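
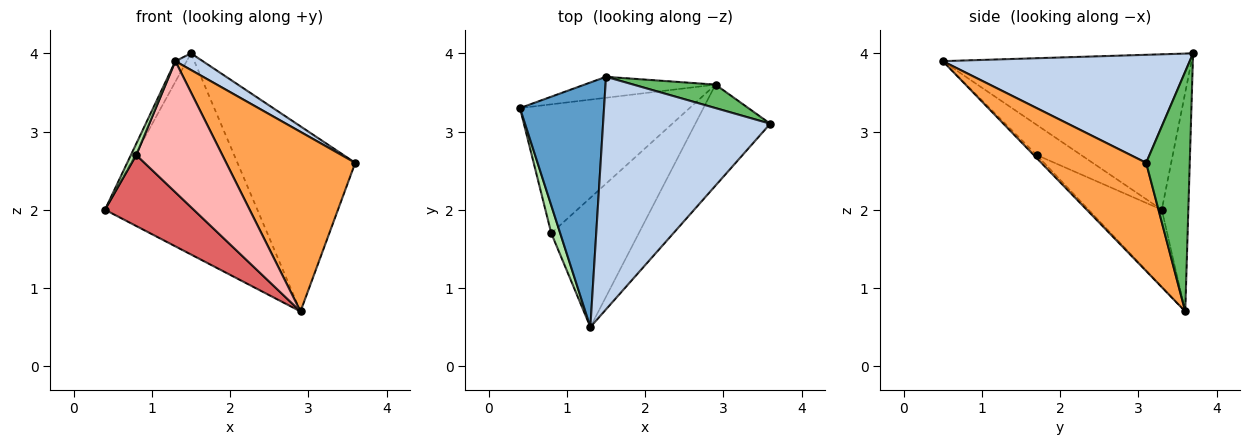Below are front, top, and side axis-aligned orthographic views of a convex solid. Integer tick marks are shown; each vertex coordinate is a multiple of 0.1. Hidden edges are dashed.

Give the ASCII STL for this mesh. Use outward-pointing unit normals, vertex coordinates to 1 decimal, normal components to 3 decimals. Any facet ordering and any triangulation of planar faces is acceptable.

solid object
 facet normal -0.879 0.040 0.475
  outer loop
   vertex 1.5 3.7 4.0
   vertex 0.4 3.3 2.0
   vertex 1.3 0.5 3.9
  endloop
 endfacet
 facet normal 0.542 -0.060 0.838
  outer loop
   vertex 1.5 3.7 4.0
   vertex 1.3 0.5 3.9
   vertex 3.6 3.1 2.6
  endloop
 endfacet
 facet normal 0.578 -0.711 -0.400
  outer loop
   vertex 2.9 3.6 0.7
   vertex 3.6 3.1 2.6
   vertex 1.3 0.5 3.9
  endloop
 endfacet
 facet normal -0.171 0.980 -0.102
  outer loop
   vertex 2.9 3.6 0.7
   vertex 0.4 3.3 2.0
   vertex 1.5 3.7 4.0
  endloop
 endfacet
 facet normal 0.345 0.931 0.118
  outer loop
   vertex 2.9 3.6 0.7
   vertex 1.5 3.7 4.0
   vertex 3.6 3.1 2.6
  endloop
 endfacet
 facet normal -0.952 -0.115 0.282
  outer loop
   vertex 0.8 1.7 2.7
   vertex 1.3 0.5 3.9
   vertex 0.4 3.3 2.0
  endloop
 endfacet
 facet normal -0.369 -0.448 -0.814
  outer loop
   vertex 0.8 1.7 2.7
   vertex 0.4 3.3 2.0
   vertex 2.9 3.6 0.7
  endloop
 endfacet
 facet normal -0.024 -0.712 -0.702
  outer loop
   vertex 0.8 1.7 2.7
   vertex 2.9 3.6 0.7
   vertex 1.3 0.5 3.9
  endloop
 endfacet
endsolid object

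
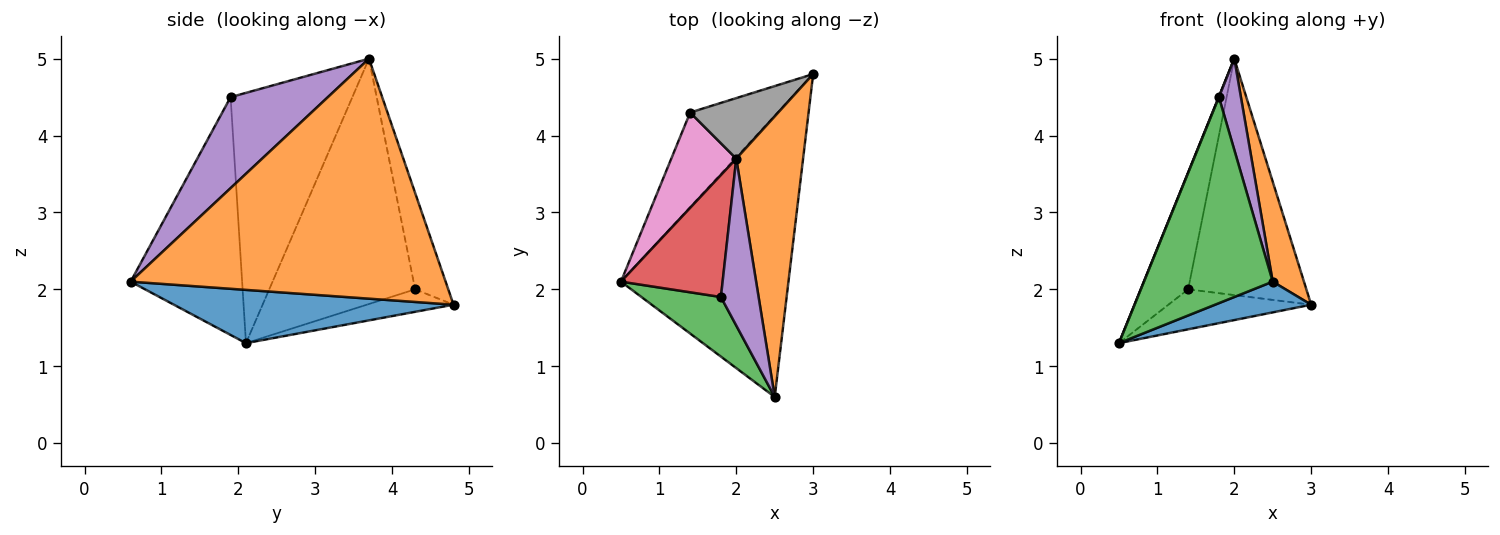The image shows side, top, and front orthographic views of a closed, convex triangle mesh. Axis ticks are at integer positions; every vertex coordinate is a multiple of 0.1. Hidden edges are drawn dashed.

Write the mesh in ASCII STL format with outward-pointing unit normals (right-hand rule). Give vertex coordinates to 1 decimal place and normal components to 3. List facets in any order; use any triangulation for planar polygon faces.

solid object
 facet normal 0.301 -0.104 -0.948
  outer loop
   vertex 2.5 0.6 2.1
   vertex 0.5 2.1 1.3
   vertex 3.0 4.8 1.8
  endloop
 endfacet
 facet normal 0.959 -0.095 0.267
  outer loop
   vertex 2.0 3.7 5.0
   vertex 2.5 0.6 2.1
   vertex 3.0 4.8 1.8
  endloop
 endfacet
 facet normal -0.639 -0.739 0.214
  outer loop
   vertex 1.8 1.9 4.5
   vertex 0.5 2.1 1.3
   vertex 2.5 0.6 2.1
  endloop
 endfacet
 facet normal -0.926 -0.002 0.376
  outer loop
   vertex 1.8 1.9 4.5
   vertex 2.0 3.7 5.0
   vertex 0.5 2.1 1.3
  endloop
 endfacet
 facet normal 0.904 -0.205 0.375
  outer loop
   vertex 1.8 1.9 4.5
   vertex 2.5 0.6 2.1
   vertex 2.0 3.7 5.0
  endloop
 endfacet
 facet normal -0.231 0.379 -0.896
  outer loop
   vertex 1.4 4.3 2.0
   vertex 3.0 4.8 1.8
   vertex 0.5 2.1 1.3
  endloop
 endfacet
 facet normal -0.922 0.300 0.244
  outer loop
   vertex 1.4 4.3 2.0
   vertex 0.5 2.1 1.3
   vertex 2.0 3.7 5.0
  endloop
 endfacet
 facet normal -0.262 0.935 0.239
  outer loop
   vertex 1.4 4.3 2.0
   vertex 2.0 3.7 5.0
   vertex 3.0 4.8 1.8
  endloop
 endfacet
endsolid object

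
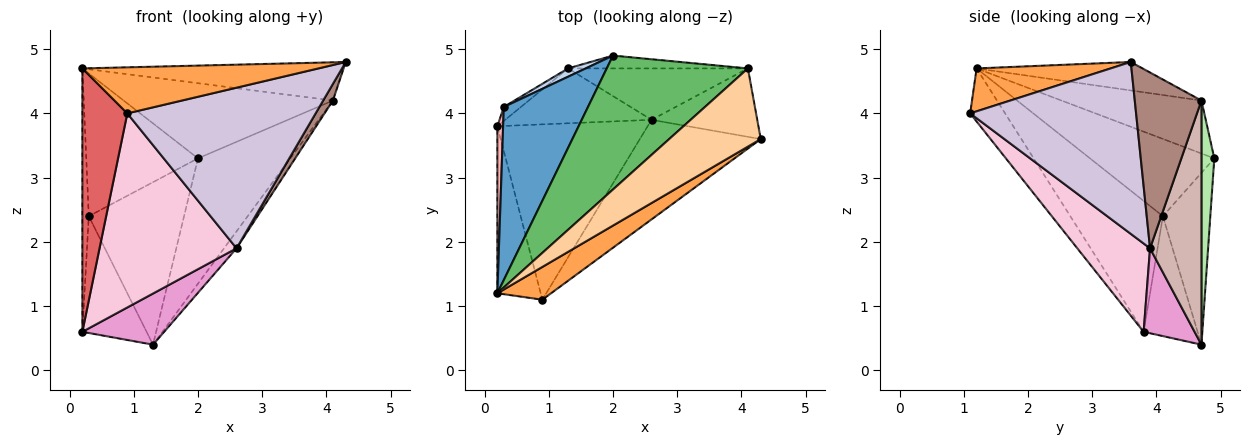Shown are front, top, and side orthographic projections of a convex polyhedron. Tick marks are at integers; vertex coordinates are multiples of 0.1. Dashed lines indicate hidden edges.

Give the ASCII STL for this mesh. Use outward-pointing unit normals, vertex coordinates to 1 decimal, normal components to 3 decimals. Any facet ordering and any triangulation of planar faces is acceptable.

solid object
 facet normal -0.578 0.519 0.630
  outer loop
   vertex 0.3 4.1 2.4
   vertex 0.2 1.2 4.7
   vertex 2.0 4.9 3.3
  endloop
 endfacet
 facet normal -0.445 0.894 0.046
  outer loop
   vertex 0.3 4.1 2.4
   vertex 2.0 4.9 3.3
   vertex 1.3 4.7 0.4
  endloop
 endfacet
 facet normal 0.420 -0.740 0.526
  outer loop
   vertex 0.9 1.1 4.0
   vertex 4.3 3.6 4.8
   vertex 0.2 1.2 4.7
  endloop
 endfacet
 facet normal -0.269 0.423 0.865
  outer loop
   vertex 4.1 4.7 4.2
   vertex 0.2 1.2 4.7
   vertex 4.3 3.6 4.8
  endloop
 endfacet
 facet normal -0.311 0.465 0.829
  outer loop
   vertex 4.1 4.7 4.2
   vertex 2.0 4.9 3.3
   vertex 0.2 1.2 4.7
  endloop
 endfacet
 facet normal 0.137 0.985 -0.101
  outer loop
   vertex 4.1 4.7 4.2
   vertex 1.3 4.7 0.4
   vertex 2.0 4.9 3.3
  endloop
 endfacet
 facet normal -0.549 -0.706 -0.448
  outer loop
   vertex 0.2 3.8 0.6
   vertex 0.9 1.1 4.0
   vertex 0.2 1.2 4.7
  endloop
 endfacet
 facet normal -0.997 0.069 0.044
  outer loop
   vertex 0.2 3.8 0.6
   vertex 0.2 1.2 4.7
   vertex 0.3 4.1 2.4
  endloop
 endfacet
 facet normal -0.640 0.762 -0.091
  outer loop
   vertex 0.2 3.8 0.6
   vertex 0.3 4.1 2.4
   vertex 1.3 4.7 0.4
  endloop
 endfacet
 facet normal 0.599 -0.680 -0.422
  outer loop
   vertex 2.6 3.9 1.9
   vertex 4.3 3.6 4.8
   vertex 0.9 1.1 4.0
  endloop
 endfacet
 facet normal 0.850 -0.124 -0.511
  outer loop
   vertex 2.6 3.9 1.9
   vertex 4.1 4.7 4.2
   vertex 4.3 3.6 4.8
  endloop
 endfacet
 facet normal 0.790 0.192 -0.582
  outer loop
   vertex 2.6 3.9 1.9
   vertex 1.3 4.7 0.4
   vertex 4.1 4.7 4.2
  endloop
 endfacet
 facet normal 0.391 -0.627 -0.673
  outer loop
   vertex 2.6 3.9 1.9
   vertex 0.2 3.8 0.6
   vertex 1.3 4.7 0.4
  endloop
 endfacet
 facet normal 0.367 -0.690 -0.624
  outer loop
   vertex 2.6 3.9 1.9
   vertex 0.9 1.1 4.0
   vertex 0.2 3.8 0.6
  endloop
 endfacet
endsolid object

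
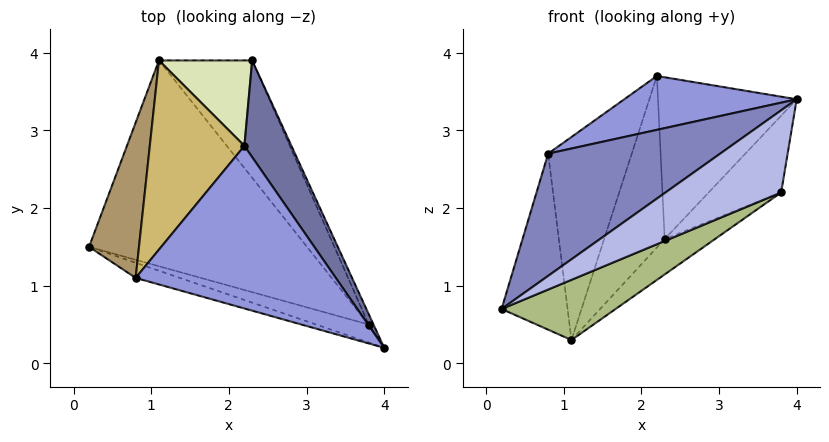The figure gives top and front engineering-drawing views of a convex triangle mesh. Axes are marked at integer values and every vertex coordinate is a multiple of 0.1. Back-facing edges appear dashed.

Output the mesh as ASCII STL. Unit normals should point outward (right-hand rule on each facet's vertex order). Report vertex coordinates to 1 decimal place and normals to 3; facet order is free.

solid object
 facet normal 0.798 0.517 0.309
  outer loop
   vertex 2.2 2.8 3.7
   vertex 4.0 0.2 3.4
   vertex 2.3 3.9 1.6
  endloop
 endfacet
 facet normal -0.245 -0.962 -0.119
  outer loop
   vertex 0.8 1.1 2.7
   vertex 0.2 1.5 0.7
   vertex 4.0 0.2 3.4
  endloop
 endfacet
 facet normal -0.284 -0.302 0.910
  outer loop
   vertex 0.8 1.1 2.7
   vertex 4.0 0.2 3.4
   vertex 2.2 2.8 3.7
  endloop
 endfacet
 facet normal -0.179 -0.961 -0.210
  outer loop
   vertex 3.8 0.5 2.2
   vertex 4.0 0.2 3.4
   vertex 0.2 1.5 0.7
  endloop
 endfacet
 facet normal 0.917 0.395 -0.054
  outer loop
   vertex 3.8 0.5 2.2
   vertex 2.3 3.9 1.6
   vertex 4.0 0.2 3.4
  endloop
 endfacet
 facet normal 0.306 -0.267 -0.914
  outer loop
   vertex 1.1 3.9 0.3
   vertex 3.8 0.5 2.2
   vertex 0.2 1.5 0.7
  endloop
 endfacet
 facet normal 0.720 0.200 -0.665
  outer loop
   vertex 1.1 3.9 0.3
   vertex 2.3 3.9 1.6
   vertex 3.8 0.5 2.2
  endloop
 endfacet
 facet normal -0.435 0.806 0.401
  outer loop
   vertex 1.1 3.9 0.3
   vertex 2.2 2.8 3.7
   vertex 2.3 3.9 1.6
  endloop
 endfacet
 facet normal -0.863 0.379 0.335
  outer loop
   vertex 1.1 3.9 0.3
   vertex 0.2 1.5 0.7
   vertex 0.8 1.1 2.7
  endloop
 endfacet
 facet normal -0.809 0.430 0.401
  outer loop
   vertex 1.1 3.9 0.3
   vertex 0.8 1.1 2.7
   vertex 2.2 2.8 3.7
  endloop
 endfacet
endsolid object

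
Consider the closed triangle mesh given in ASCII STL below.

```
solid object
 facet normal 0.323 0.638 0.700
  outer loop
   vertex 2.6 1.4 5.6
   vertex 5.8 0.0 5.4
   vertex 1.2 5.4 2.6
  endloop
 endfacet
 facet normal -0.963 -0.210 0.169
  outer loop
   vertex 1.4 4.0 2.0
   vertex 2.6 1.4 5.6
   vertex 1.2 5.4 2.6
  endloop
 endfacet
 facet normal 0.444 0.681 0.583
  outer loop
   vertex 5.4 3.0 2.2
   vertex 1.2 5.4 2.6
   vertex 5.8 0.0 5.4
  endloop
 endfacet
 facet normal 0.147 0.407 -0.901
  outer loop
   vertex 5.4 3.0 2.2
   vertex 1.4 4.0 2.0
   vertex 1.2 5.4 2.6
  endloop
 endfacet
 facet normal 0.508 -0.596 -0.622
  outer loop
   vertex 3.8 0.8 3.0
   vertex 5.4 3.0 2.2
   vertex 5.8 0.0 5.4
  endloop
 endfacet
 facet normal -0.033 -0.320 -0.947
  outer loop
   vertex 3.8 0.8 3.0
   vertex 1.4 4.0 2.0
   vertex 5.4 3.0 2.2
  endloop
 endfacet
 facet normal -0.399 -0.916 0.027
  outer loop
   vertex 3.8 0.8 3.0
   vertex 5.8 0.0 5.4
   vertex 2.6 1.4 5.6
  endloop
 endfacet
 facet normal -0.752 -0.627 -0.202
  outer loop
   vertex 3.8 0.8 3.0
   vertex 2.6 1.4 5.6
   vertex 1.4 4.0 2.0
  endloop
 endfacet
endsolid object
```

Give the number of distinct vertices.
6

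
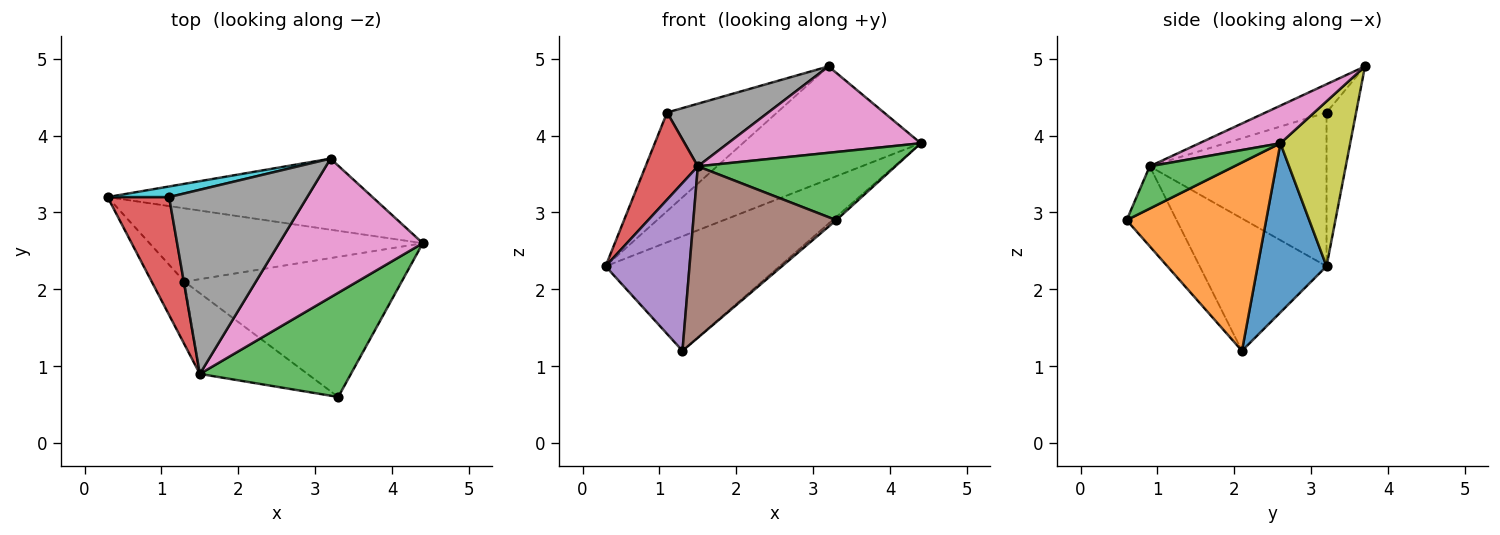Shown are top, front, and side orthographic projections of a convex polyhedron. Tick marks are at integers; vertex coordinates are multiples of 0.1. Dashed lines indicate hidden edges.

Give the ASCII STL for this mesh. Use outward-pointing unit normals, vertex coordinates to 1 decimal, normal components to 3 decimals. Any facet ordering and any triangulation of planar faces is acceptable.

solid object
 facet normal 0.316 0.799 -0.511
  outer loop
   vertex 1.3 2.1 1.2
   vertex 0.3 3.2 2.3
   vertex 4.4 2.6 3.9
  endloop
 endfacet
 facet normal 0.655 0.017 -0.755
  outer loop
   vertex 1.3 2.1 1.2
   vertex 4.4 2.6 3.9
   vertex 3.3 0.6 2.9
  endloop
 endfacet
 facet normal 0.228 -0.533 0.815
  outer loop
   vertex 1.5 0.9 3.6
   vertex 3.3 0.6 2.9
   vertex 4.4 2.6 3.9
  endloop
 endfacet
 facet normal -0.895 -0.265 0.358
  outer loop
   vertex 1.5 0.9 3.6
   vertex 1.1 3.2 4.3
   vertex 0.3 3.2 2.3
  endloop
 endfacet
 facet normal -0.817 -0.540 -0.202
  outer loop
   vertex 1.5 0.9 3.6
   vertex 0.3 3.2 2.3
   vertex 1.3 2.1 1.2
  endloop
 endfacet
 facet normal -0.302 -0.863 -0.406
  outer loop
   vertex 1.5 0.9 3.6
   vertex 1.3 2.1 1.2
   vertex 3.3 0.6 2.9
  endloop
 endfacet
 facet normal 0.217 -0.516 0.828
  outer loop
   vertex 3.2 3.7 4.9
   vertex 1.5 0.9 3.6
   vertex 4.4 2.6 3.9
  endloop
 endfacet
 facet normal -0.190 -0.316 0.929
  outer loop
   vertex 3.2 3.7 4.9
   vertex 1.1 3.2 4.3
   vertex 1.5 0.9 3.6
  endloop
 endfacet
 facet normal 0.315 0.803 -0.506
  outer loop
   vertex 3.2 3.7 4.9
   vertex 4.4 2.6 3.9
   vertex 0.3 3.2 2.3
  endloop
 endfacet
 facet normal -0.258 0.961 0.103
  outer loop
   vertex 3.2 3.7 4.9
   vertex 0.3 3.2 2.3
   vertex 1.1 3.2 4.3
  endloop
 endfacet
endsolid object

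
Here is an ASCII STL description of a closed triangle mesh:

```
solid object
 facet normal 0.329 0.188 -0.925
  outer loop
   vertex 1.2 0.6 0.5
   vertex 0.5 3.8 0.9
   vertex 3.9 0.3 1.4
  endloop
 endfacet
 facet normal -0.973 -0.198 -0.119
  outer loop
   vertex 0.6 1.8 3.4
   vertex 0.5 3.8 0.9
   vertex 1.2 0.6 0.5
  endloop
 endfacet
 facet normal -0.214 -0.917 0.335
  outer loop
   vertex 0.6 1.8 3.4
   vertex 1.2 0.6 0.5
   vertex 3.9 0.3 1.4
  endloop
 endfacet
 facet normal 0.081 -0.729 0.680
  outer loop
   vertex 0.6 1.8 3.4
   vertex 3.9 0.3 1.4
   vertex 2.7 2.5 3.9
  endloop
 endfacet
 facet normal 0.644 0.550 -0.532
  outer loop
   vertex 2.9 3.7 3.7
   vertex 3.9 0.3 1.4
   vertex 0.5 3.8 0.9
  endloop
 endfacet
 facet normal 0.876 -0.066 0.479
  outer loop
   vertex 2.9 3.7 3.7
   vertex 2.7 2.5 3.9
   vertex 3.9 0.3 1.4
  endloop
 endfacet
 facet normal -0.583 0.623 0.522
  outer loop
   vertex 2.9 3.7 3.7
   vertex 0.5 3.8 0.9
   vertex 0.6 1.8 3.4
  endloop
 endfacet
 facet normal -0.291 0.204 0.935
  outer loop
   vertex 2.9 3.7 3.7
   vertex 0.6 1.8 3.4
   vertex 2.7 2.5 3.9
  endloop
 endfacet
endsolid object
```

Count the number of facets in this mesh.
8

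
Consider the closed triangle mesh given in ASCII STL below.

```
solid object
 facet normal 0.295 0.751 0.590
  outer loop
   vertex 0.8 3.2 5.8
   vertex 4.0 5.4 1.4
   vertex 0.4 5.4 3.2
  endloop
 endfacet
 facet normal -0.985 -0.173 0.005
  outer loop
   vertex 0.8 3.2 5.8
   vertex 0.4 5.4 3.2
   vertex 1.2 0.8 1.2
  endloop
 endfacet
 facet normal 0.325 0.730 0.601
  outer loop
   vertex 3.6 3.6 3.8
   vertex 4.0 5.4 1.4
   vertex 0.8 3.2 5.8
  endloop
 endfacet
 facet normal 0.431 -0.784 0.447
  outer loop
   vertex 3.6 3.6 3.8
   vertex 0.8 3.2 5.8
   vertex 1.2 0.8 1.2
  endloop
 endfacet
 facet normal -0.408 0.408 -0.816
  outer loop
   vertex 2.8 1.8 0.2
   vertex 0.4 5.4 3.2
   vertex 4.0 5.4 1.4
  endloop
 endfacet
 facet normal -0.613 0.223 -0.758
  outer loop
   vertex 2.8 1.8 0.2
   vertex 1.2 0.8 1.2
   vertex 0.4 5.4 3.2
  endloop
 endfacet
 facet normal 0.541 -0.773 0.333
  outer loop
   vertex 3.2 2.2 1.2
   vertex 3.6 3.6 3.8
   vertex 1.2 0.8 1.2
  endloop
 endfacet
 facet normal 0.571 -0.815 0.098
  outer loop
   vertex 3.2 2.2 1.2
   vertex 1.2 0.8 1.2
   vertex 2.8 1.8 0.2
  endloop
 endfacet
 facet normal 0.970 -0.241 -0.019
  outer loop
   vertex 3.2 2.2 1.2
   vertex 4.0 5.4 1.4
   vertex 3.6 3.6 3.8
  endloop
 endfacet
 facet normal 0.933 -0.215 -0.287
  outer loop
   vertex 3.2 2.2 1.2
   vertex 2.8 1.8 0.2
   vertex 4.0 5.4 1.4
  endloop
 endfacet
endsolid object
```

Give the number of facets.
10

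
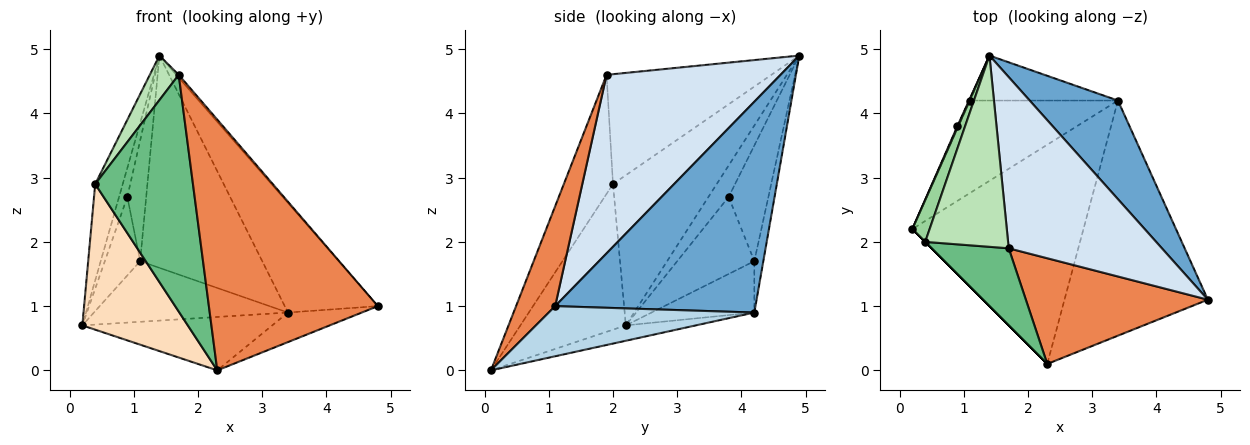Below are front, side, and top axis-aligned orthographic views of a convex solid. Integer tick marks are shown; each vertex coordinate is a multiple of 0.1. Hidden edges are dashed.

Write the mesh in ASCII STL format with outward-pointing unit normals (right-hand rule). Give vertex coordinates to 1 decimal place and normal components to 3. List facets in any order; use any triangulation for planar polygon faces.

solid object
 facet normal 0.848 0.394 0.355
  outer loop
   vertex 3.4 4.2 0.9
   vertex 1.4 4.9 4.9
   vertex 4.8 1.1 1.0
  endloop
 endfacet
 facet normal -0.087 0.236 -0.968
  outer loop
   vertex 3.4 4.2 0.9
   vertex 2.3 0.1 0.0
   vertex 0.2 2.2 0.7
  endloop
 endfacet
 facet normal 0.328 0.118 -0.937
  outer loop
   vertex 3.4 4.2 0.9
   vertex 4.8 1.1 1.0
   vertex 2.3 0.1 0.0
  endloop
 endfacet
 facet normal 0.759 0.011 0.651
  outer loop
   vertex 1.7 1.9 4.6
   vertex 4.8 1.1 1.0
   vertex 1.4 4.9 4.9
  endloop
 endfacet
 facet normal 0.209 -0.901 0.380
  outer loop
   vertex 1.7 1.9 4.6
   vertex 2.3 0.1 0.0
   vertex 4.8 1.1 1.0
  endloop
 endfacet
 facet normal -0.279 0.527 -0.803
  outer loop
   vertex 1.1 4.2 1.7
   vertex 3.4 4.2 0.9
   vertex 0.2 2.2 0.7
  endloop
 endfacet
 facet normal -0.072 0.976 -0.207
  outer loop
   vertex 1.1 4.2 1.7
   vertex 1.4 4.9 4.9
   vertex 3.4 4.2 0.9
  endloop
 endfacet
 facet normal -0.707 -0.707 0.000
  outer loop
   vertex 0.4 2.0 2.9
   vertex 0.2 2.2 0.7
   vertex 2.3 0.1 0.0
  endloop
 endfacet
 facet normal -0.431 -0.858 0.279
  outer loop
   vertex 0.4 2.0 2.9
   vertex 2.3 0.1 0.0
   vertex 1.7 1.9 4.6
  endloop
 endfacet
 facet normal -0.961 0.255 0.111
  outer loop
   vertex 0.4 2.0 2.9
   vertex 1.4 4.9 4.9
   vertex 0.2 2.2 0.7
  endloop
 endfacet
 facet normal -0.791 -0.139 0.596
  outer loop
   vertex 0.4 2.0 2.9
   vertex 1.7 1.9 4.6
   vertex 1.4 4.9 4.9
  endloop
 endfacet
 facet normal -0.925 0.379 0.021
  outer loop
   vertex 0.9 3.8 2.7
   vertex 0.2 2.2 0.7
   vertex 1.4 4.9 4.9
  endloop
 endfacet
 facet normal -0.909 0.417 -0.015
  outer loop
   vertex 0.9 3.8 2.7
   vertex 1.1 4.2 1.7
   vertex 0.2 2.2 0.7
  endloop
 endfacet
 facet normal -0.903 0.429 -0.009
  outer loop
   vertex 0.9 3.8 2.7
   vertex 1.4 4.9 4.9
   vertex 1.1 4.2 1.7
  endloop
 endfacet
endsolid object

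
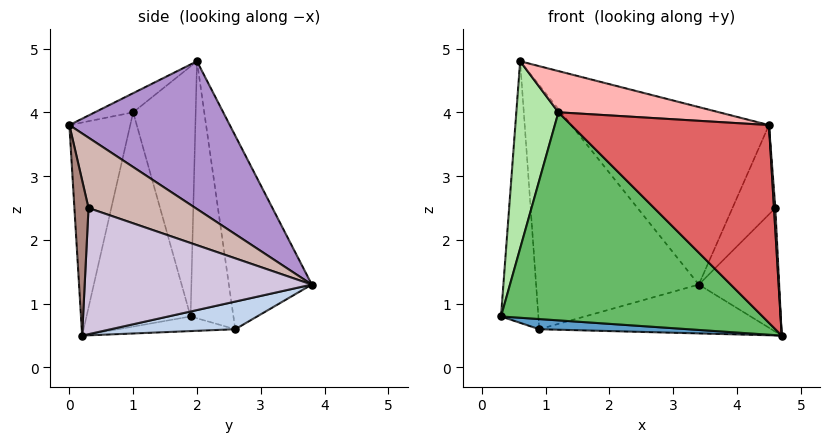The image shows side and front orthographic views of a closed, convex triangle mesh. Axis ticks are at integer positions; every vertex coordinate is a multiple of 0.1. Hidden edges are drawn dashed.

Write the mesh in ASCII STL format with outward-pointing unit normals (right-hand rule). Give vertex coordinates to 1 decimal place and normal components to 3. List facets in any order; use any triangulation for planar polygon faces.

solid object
 facet normal -0.131 -0.167 -0.977
  outer loop
   vertex 0.9 2.6 0.6
   vertex 4.7 0.2 0.5
   vertex 0.3 1.9 0.8
  endloop
 endfacet
 facet normal 0.141 0.263 -0.954
  outer loop
   vertex 0.9 2.6 0.6
   vertex 3.4 3.8 1.3
   vertex 4.7 0.2 0.5
  endloop
 endfacet
 facet normal -0.753 0.657 0.040
  outer loop
   vertex 0.9 2.6 0.6
   vertex 0.3 1.9 0.8
   vertex 0.6 2.0 4.8
  endloop
 endfacet
 facet normal -0.452 0.887 0.094
  outer loop
   vertex 0.9 2.6 0.6
   vertex 0.6 2.0 4.8
   vertex 3.4 3.8 1.3
  endloop
 endfacet
 facet normal -0.365 -0.918 -0.155
  outer loop
   vertex 1.2 1.0 4.0
   vertex 0.3 1.9 0.8
   vertex 4.7 0.2 0.5
  endloop
 endfacet
 facet normal -0.827 -0.557 0.076
  outer loop
   vertex 1.2 1.0 4.0
   vertex 0.6 2.0 4.8
   vertex 0.3 1.9 0.8
  endloop
 endfacet
 facet normal -0.293 -0.953 -0.076
  outer loop
   vertex 4.5 0.0 3.8
   vertex 1.2 1.0 4.0
   vertex 4.7 0.2 0.5
  endloop
 endfacet
 facet normal -0.160 -0.673 0.722
  outer loop
   vertex 4.5 0.0 3.8
   vertex 0.6 2.0 4.8
   vertex 1.2 1.0 4.0
  endloop
 endfacet
 facet normal 0.467 0.576 0.670
  outer loop
   vertex 4.5 0.0 3.8
   vertex 3.4 3.8 1.3
   vertex 0.6 2.0 4.8
  endloop
 endfacet
 facet normal 0.942 0.333 0.030
  outer loop
   vertex 4.6 0.3 2.5
   vertex 4.7 0.2 0.5
   vertex 3.4 3.8 1.3
  endloop
 endfacet
 facet normal 0.994 -0.095 0.054
  outer loop
   vertex 4.6 0.3 2.5
   vertex 4.5 0.0 3.8
   vertex 4.7 0.2 0.5
  endloop
 endfacet
 facet normal 0.917 0.368 0.155
  outer loop
   vertex 4.6 0.3 2.5
   vertex 3.4 3.8 1.3
   vertex 4.5 0.0 3.8
  endloop
 endfacet
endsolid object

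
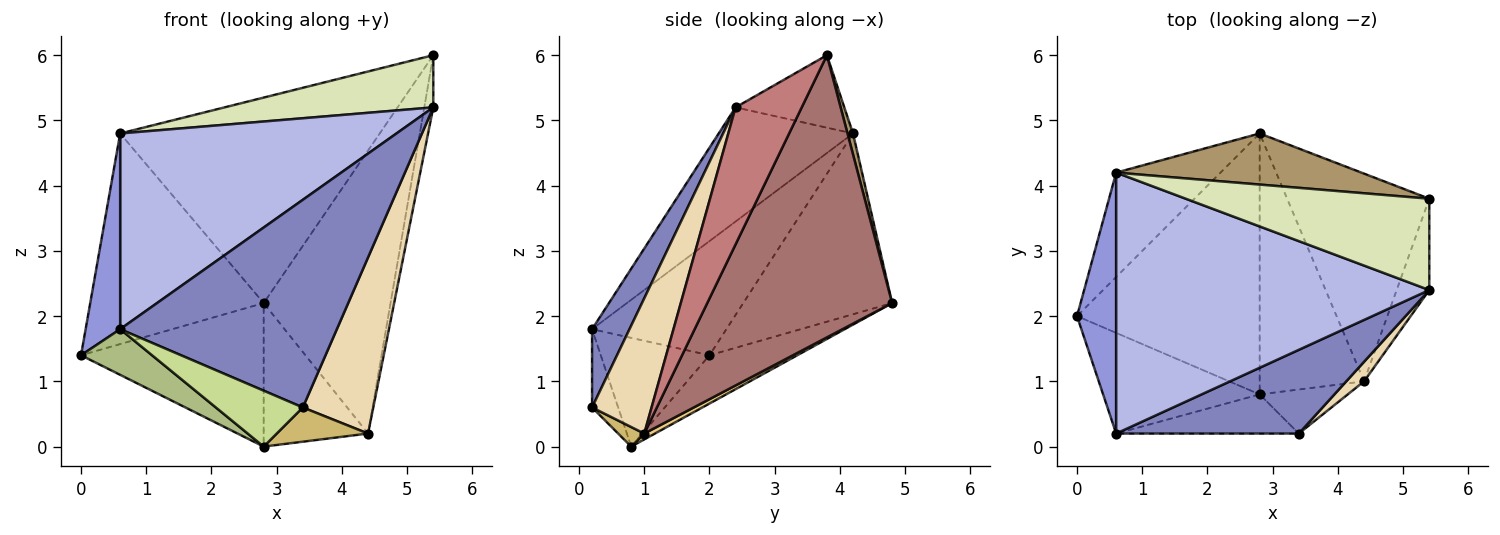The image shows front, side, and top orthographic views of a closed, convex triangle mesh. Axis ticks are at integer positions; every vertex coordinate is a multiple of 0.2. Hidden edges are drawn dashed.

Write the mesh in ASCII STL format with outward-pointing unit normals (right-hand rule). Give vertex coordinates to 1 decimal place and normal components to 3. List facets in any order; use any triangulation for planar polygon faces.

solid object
 facet normal -0.610 0.710 -0.352
  outer loop
   vertex 0.6 4.2 4.8
   vertex 2.8 4.8 2.2
   vertex 0.0 2.0 1.4
  endloop
 endfacet
 facet normal 0.158 -0.916 0.369
  outer loop
   vertex 0.6 0.2 1.8
   vertex 3.4 0.2 0.6
   vertex 5.4 2.4 5.2
  endloop
 endfacet
 facet normal -0.919 -0.236 0.315
  outer loop
   vertex 0.6 0.2 1.8
   vertex 0.6 4.2 4.8
   vertex 0.0 2.0 1.4
  endloop
 endfacet
 facet normal -0.280 -0.576 0.768
  outer loop
   vertex 0.6 0.2 1.8
   vertex 5.4 2.4 5.2
   vertex 0.6 4.2 4.8
  endloop
 endfacet
 facet normal -0.226 0.469 -0.854
  outer loop
   vertex 2.8 0.8 0.0
   vertex 0.0 2.0 1.4
   vertex 2.8 4.8 2.2
  endloop
 endfacet
 facet normal -0.534 -0.349 -0.770
  outer loop
   vertex 2.8 0.8 0.0
   vertex 0.6 0.2 1.8
   vertex 0.0 2.0 1.4
  endloop
 endfacet
 facet normal -0.239 -0.796 -0.557
  outer loop
   vertex 2.8 0.8 0.0
   vertex 3.4 0.2 0.6
   vertex 0.6 0.2 1.8
  endloop
 endfacet
 facet normal -0.250 -0.480 0.841
  outer loop
   vertex 5.4 3.8 6.0
   vertex 0.6 4.2 4.8
   vertex 5.4 2.4 5.2
  endloop
 endfacet
 facet normal 0.021 0.970 0.241
  outer loop
   vertex 5.4 3.8 6.0
   vertex 2.8 4.8 2.2
   vertex 0.6 4.2 4.8
  endloop
 endfacet
 facet normal 0.173 -0.605 -0.777
  outer loop
   vertex 4.4 1.0 0.2
   vertex 3.4 0.2 0.6
   vertex 2.8 0.8 0.0
  endloop
 endfacet
 facet normal 0.049 0.481 -0.875
  outer loop
   vertex 4.4 1.0 0.2
   vertex 2.8 0.8 0.0
   vertex 2.8 4.8 2.2
  endloop
 endfacet
 facet normal 0.643 -0.761 0.085
  outer loop
   vertex 4.4 1.0 0.2
   vertex 5.4 2.4 5.2
   vertex 3.4 0.2 0.6
  endloop
 endfacet
 facet normal 0.762 0.522 -0.384
  outer loop
   vertex 4.4 1.0 0.2
   vertex 2.8 4.8 2.2
   vertex 5.4 3.8 6.0
  endloop
 endfacet
 facet normal 0.964 0.131 -0.230
  outer loop
   vertex 4.4 1.0 0.2
   vertex 5.4 3.8 6.0
   vertex 5.4 2.4 5.2
  endloop
 endfacet
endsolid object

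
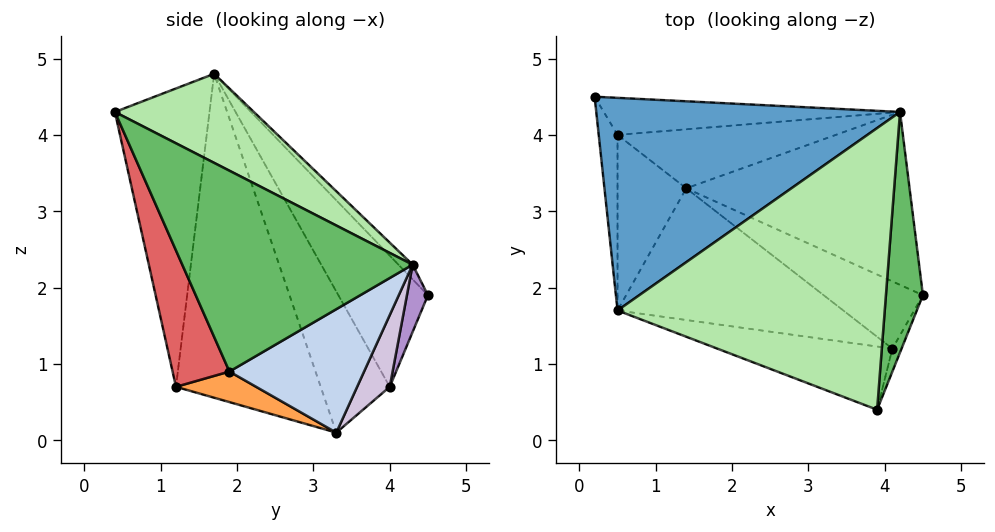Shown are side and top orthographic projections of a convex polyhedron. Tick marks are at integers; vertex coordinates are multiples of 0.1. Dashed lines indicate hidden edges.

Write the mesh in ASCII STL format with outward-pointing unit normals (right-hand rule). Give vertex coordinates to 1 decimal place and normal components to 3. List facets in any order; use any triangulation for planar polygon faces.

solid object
 facet normal -0.034 0.717 0.696
  outer loop
   vertex 4.2 4.3 2.3
   vertex 0.2 4.5 1.9
   vertex 0.5 1.7 4.8
  endloop
 endfacet
 facet normal 0.420 0.496 -0.760
  outer loop
   vertex 4.2 4.3 2.3
   vertex 4.5 1.9 0.9
   vertex 1.4 3.3 0.1
  endloop
 endfacet
 facet normal 0.292 0.104 -0.951
  outer loop
   vertex 4.1 1.2 0.7
   vertex 1.4 3.3 0.1
   vertex 4.5 1.9 0.9
  endloop
 endfacet
 facet normal -0.521 -0.773 -0.363
  outer loop
   vertex 4.1 1.2 0.7
   vertex 0.5 1.7 4.8
   vertex 1.4 3.3 0.1
  endloop
 endfacet
 facet normal 0.983 0.017 0.181
  outer loop
   vertex 3.9 0.4 4.3
   vertex 4.5 1.9 0.9
   vertex 4.2 4.3 2.3
  endloop
 endfacet
 facet normal 0.287 0.420 0.861
  outer loop
   vertex 3.9 0.4 4.3
   vertex 4.2 4.3 2.3
   vertex 0.5 1.7 4.8
  endloop
 endfacet
 facet normal 0.874 -0.483 -0.059
  outer loop
   vertex 3.9 0.4 4.3
   vertex 4.1 1.2 0.7
   vertex 4.5 1.9 0.9
  endloop
 endfacet
 facet normal -0.376 -0.900 -0.221
  outer loop
   vertex 3.9 0.4 4.3
   vertex 0.5 1.7 4.8
   vertex 4.1 1.2 0.7
  endloop
 endfacet
 facet normal 0.083 0.927 -0.366
  outer loop
   vertex 0.5 4.0 0.7
   vertex 0.2 4.5 1.9
   vertex 4.2 4.3 2.3
  endloop
 endfacet
 facet normal 0.198 0.772 -0.603
  outer loop
   vertex 0.5 4.0 0.7
   vertex 4.2 4.3 2.3
   vertex 1.4 3.3 0.1
  endloop
 endfacet
 facet normal -0.960 -0.245 -0.138
  outer loop
   vertex 0.5 4.0 0.7
   vertex 0.5 1.7 4.8
   vertex 0.2 4.5 1.9
  endloop
 endfacet
 facet normal -0.709 -0.615 -0.345
  outer loop
   vertex 0.5 4.0 0.7
   vertex 1.4 3.3 0.1
   vertex 0.5 1.7 4.8
  endloop
 endfacet
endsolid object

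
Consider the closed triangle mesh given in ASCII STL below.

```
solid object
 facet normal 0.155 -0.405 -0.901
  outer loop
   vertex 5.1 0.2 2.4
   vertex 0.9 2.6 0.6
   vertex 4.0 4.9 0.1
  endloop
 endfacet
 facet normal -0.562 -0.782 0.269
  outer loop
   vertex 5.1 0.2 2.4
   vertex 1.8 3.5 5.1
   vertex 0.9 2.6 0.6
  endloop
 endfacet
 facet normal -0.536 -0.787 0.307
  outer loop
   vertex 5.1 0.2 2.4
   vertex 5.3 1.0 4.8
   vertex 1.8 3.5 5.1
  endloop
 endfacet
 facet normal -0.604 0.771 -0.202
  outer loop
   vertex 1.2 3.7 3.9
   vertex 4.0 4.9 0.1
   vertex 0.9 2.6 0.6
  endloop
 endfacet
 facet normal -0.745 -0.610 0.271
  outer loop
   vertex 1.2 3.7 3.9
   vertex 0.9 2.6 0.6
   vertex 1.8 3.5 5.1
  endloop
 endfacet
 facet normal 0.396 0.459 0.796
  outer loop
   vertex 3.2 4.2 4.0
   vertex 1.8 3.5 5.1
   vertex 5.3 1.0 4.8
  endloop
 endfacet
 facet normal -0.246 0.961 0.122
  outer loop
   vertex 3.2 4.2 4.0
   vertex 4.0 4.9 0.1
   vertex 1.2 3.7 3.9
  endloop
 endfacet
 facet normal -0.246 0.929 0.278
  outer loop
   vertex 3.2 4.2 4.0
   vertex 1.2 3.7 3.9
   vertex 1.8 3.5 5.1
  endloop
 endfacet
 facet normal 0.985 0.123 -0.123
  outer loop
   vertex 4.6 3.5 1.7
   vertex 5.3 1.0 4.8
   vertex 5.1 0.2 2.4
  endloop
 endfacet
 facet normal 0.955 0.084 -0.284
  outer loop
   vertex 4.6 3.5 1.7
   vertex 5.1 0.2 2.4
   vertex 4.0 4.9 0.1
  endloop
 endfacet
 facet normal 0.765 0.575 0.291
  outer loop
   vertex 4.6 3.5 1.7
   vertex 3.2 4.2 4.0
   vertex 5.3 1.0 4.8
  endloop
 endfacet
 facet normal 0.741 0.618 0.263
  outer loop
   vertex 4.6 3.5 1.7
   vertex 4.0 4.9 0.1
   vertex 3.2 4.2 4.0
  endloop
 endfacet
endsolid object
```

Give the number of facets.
12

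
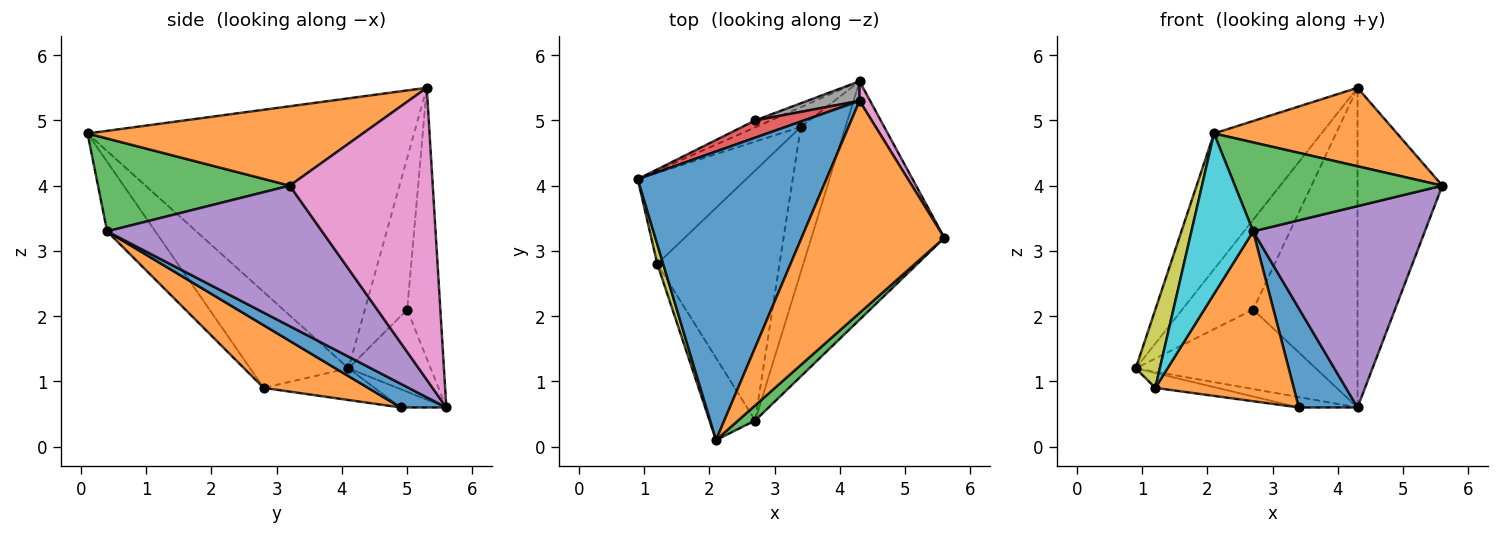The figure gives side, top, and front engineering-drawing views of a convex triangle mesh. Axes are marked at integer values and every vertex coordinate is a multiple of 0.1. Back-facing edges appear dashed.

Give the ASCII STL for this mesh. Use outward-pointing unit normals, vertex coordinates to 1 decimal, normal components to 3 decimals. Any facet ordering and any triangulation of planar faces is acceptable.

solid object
 facet normal -0.791 0.260 0.553
  outer loop
   vertex 4.3 5.3 5.5
   vertex 0.9 4.1 1.2
   vertex 2.1 0.1 4.8
  endloop
 endfacet
 facet normal 0.463 -0.308 0.832
  outer loop
   vertex 4.3 5.3 5.5
   vertex 2.1 0.1 4.8
   vertex 5.6 3.2 4.0
  endloop
 endfacet
 facet normal 0.674 -0.729 0.124
  outer loop
   vertex 2.7 0.4 3.3
   vertex 5.6 3.2 4.0
   vertex 2.1 0.1 4.8
  endloop
 endfacet
 facet normal -0.505 0.847 0.163
  outer loop
   vertex 2.7 5.0 2.1
   vertex 0.9 4.1 1.2
   vertex 4.3 5.3 5.5
  endloop
 endfacet
 facet normal 0.628 -0.502 -0.595
  outer loop
   vertex 4.3 5.6 0.6
   vertex 5.6 3.2 4.0
   vertex 2.7 0.4 3.3
  endloop
 endfacet
 facet normal -0.414 0.907 -0.079
  outer loop
   vertex 4.3 5.6 0.6
   vertex 0.9 4.1 1.2
   vertex 2.7 5.0 2.1
  endloop
 endfacet
 facet normal 0.860 0.510 0.031
  outer loop
   vertex 4.3 5.6 0.6
   vertex 4.3 5.3 5.5
   vertex 5.6 3.2 4.0
  endloop
 endfacet
 facet normal -0.302 0.951 0.058
  outer loop
   vertex 4.3 5.6 0.6
   vertex 2.7 5.0 2.1
   vertex 4.3 5.3 5.5
  endloop
 endfacet
 facet normal -0.970 -0.237 0.059
  outer loop
   vertex 1.2 2.8 0.9
   vertex 2.1 0.1 4.8
   vertex 0.9 4.1 1.2
  endloop
 endfacet
 facet normal -0.571 -0.731 -0.374
  outer loop
   vertex 1.2 2.8 0.9
   vertex 2.7 0.4 3.3
   vertex 2.1 0.1 4.8
  endloop
 endfacet
 facet normal 0.402 -0.516 -0.756
  outer loop
   vertex 3.4 4.9 0.6
   vertex 4.3 5.6 0.6
   vertex 2.7 0.4 3.3
  endloop
 endfacet
 facet normal 0.390 -0.518 -0.761
  outer loop
   vertex 3.4 4.9 0.6
   vertex 2.7 0.4 3.3
   vertex 1.2 2.8 0.9
  endloop
 endfacet
 facet normal -0.340 0.437 -0.833
  outer loop
   vertex 3.4 4.9 0.6
   vertex 0.9 4.1 1.2
   vertex 4.3 5.6 0.6
  endloop
 endfacet
 facet normal -0.277 0.155 -0.948
  outer loop
   vertex 3.4 4.9 0.6
   vertex 1.2 2.8 0.9
   vertex 0.9 4.1 1.2
  endloop
 endfacet
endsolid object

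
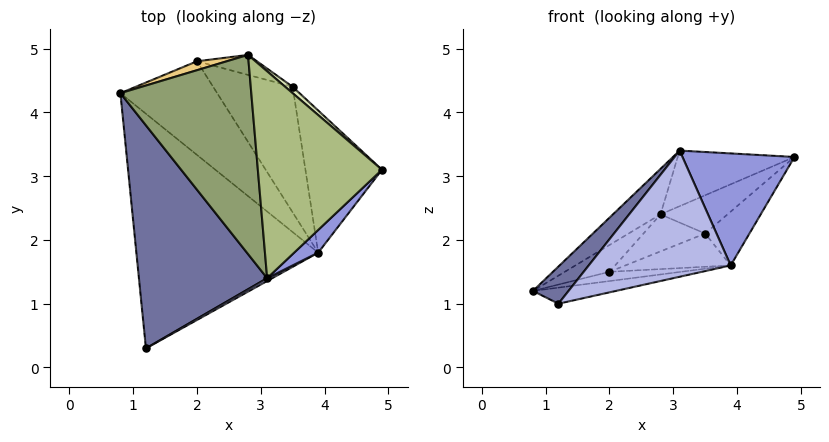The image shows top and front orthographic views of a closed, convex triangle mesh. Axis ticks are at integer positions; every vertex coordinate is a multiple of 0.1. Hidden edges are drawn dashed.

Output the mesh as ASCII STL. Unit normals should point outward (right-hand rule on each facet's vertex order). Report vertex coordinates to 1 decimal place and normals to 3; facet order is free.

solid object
 facet normal -0.755 -0.108 0.647
  outer loop
   vertex 3.1 1.4 3.4
   vertex 0.8 4.3 1.2
   vertex 1.2 0.3 1.0
  endloop
 endfacet
 facet normal 0.181 0.067 -0.981
  outer loop
   vertex 3.9 1.8 1.6
   vertex 1.2 0.3 1.0
   vertex 0.8 4.3 1.2
  endloop
 endfacet
 facet normal 0.684 -0.715 0.145
  outer loop
   vertex 3.9 1.8 1.6
   vertex 4.9 3.1 3.3
   vertex 3.1 1.4 3.4
  endloop
 endfacet
 facet normal 0.482 -0.876 0.020
  outer loop
   vertex 3.9 1.8 1.6
   vertex 3.1 1.4 3.4
   vertex 1.2 0.3 1.0
  endloop
 endfacet
 facet normal -0.546 0.187 0.817
  outer loop
   vertex 2.8 4.9 2.4
   vertex 0.8 4.3 1.2
   vertex 3.1 1.4 3.4
  endloop
 endfacet
 facet normal -0.188 0.255 0.949
  outer loop
   vertex 2.8 4.9 2.4
   vertex 3.1 1.4 3.4
   vertex 4.9 3.1 3.3
  endloop
 endfacet
 facet normal 0.749 0.234 -0.620
  outer loop
   vertex 3.5 4.4 2.1
   vertex 4.9 3.1 3.3
   vertex 3.9 1.8 1.6
  endloop
 endfacet
 facet normal 0.613 0.780 0.130
  outer loop
   vertex 3.5 4.4 2.1
   vertex 2.8 4.9 2.4
   vertex 4.9 3.1 3.3
  endloop
 endfacet
 facet normal 0.203 0.096 -0.974
  outer loop
   vertex 2.0 4.8 1.5
   vertex 3.9 1.8 1.6
   vertex 0.8 4.3 1.2
  endloop
 endfacet
 facet normal 0.414 0.233 -0.880
  outer loop
   vertex 2.0 4.8 1.5
   vertex 3.5 4.4 2.1
   vertex 3.9 1.8 1.6
  endloop
 endfacet
 facet normal -0.429 0.857 0.286
  outer loop
   vertex 2.0 4.8 1.5
   vertex 0.8 4.3 1.2
   vertex 2.8 4.9 2.4
  endloop
 endfacet
 facet normal 0.391 0.810 -0.437
  outer loop
   vertex 2.0 4.8 1.5
   vertex 2.8 4.9 2.4
   vertex 3.5 4.4 2.1
  endloop
 endfacet
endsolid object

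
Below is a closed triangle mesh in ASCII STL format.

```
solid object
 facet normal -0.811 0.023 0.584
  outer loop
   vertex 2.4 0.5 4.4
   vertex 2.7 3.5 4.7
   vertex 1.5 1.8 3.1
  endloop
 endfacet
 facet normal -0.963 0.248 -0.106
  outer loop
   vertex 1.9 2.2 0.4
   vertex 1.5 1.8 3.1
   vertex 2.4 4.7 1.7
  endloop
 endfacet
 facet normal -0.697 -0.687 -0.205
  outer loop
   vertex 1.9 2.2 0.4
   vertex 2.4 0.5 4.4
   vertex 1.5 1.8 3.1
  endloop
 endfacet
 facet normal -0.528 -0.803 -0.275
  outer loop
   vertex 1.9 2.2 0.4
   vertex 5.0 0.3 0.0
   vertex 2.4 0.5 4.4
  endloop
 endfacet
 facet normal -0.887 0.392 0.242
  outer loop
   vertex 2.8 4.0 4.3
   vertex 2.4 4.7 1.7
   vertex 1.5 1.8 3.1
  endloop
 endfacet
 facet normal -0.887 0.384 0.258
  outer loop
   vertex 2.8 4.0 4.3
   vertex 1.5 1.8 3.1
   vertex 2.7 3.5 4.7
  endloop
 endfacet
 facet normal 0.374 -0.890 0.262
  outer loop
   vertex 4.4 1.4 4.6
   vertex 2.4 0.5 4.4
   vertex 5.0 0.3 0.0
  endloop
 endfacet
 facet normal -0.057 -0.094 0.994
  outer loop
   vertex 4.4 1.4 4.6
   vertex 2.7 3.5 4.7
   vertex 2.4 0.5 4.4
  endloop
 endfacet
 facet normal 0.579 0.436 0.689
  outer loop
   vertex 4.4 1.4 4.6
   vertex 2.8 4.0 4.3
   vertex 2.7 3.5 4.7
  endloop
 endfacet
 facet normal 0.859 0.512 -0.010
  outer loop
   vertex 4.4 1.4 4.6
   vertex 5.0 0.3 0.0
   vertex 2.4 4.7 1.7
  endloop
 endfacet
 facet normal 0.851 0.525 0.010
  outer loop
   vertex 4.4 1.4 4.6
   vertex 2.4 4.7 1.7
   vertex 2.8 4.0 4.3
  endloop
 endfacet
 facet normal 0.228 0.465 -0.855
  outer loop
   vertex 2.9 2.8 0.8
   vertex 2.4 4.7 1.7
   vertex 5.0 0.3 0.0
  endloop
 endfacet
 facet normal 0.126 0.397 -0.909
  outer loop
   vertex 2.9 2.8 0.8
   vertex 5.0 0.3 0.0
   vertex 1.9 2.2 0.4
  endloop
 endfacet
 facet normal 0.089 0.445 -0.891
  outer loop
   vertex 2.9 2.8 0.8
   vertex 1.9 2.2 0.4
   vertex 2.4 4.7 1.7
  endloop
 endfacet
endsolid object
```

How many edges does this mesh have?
21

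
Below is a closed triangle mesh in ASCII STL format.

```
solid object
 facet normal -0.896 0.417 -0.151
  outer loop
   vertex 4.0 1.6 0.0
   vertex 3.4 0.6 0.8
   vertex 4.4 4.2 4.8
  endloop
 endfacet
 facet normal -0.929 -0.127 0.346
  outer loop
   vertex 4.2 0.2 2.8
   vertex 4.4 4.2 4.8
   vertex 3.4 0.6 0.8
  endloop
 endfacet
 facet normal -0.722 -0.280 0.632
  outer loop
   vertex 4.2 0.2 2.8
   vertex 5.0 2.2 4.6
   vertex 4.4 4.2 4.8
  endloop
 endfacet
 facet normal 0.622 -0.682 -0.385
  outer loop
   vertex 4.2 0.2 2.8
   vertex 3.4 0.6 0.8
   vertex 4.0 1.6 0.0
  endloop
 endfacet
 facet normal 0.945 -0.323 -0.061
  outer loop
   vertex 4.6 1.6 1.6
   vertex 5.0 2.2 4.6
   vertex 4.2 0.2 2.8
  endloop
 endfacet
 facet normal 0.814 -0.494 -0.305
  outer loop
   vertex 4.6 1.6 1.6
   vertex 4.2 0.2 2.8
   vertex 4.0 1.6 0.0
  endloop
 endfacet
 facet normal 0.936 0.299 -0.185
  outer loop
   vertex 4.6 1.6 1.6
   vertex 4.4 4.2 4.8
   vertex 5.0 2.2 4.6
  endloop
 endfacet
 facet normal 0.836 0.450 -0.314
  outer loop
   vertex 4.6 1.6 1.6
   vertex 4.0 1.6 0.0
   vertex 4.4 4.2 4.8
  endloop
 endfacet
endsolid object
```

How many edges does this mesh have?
12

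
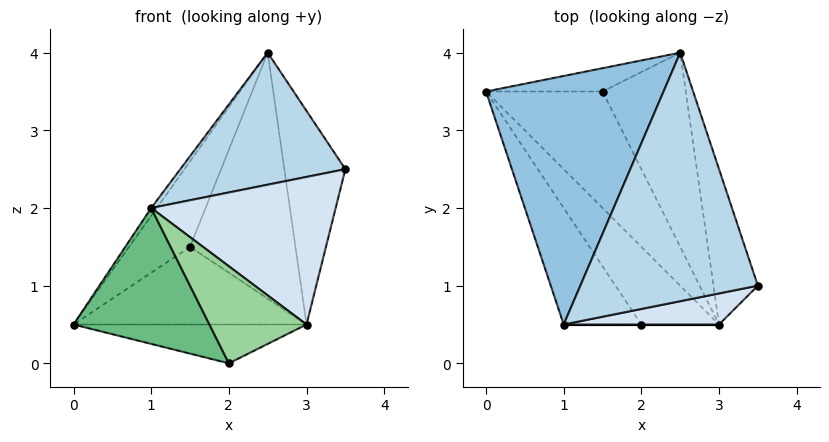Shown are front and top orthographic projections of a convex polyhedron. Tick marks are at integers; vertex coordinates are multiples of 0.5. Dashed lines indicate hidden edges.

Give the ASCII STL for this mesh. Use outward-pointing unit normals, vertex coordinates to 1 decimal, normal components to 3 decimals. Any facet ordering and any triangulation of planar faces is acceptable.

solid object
 facet normal 0.839 0.440 -0.320
  outer loop
   vertex 3.0 0.5 0.5
   vertex 2.5 4.0 4.0
   vertex 3.5 1.0 2.5
  endloop
 endfacet
 facet normal -0.815 0.018 0.579
  outer loop
   vertex 1.0 0.5 2.0
   vertex 2.5 4.0 4.0
   vertex 0.0 3.5 0.5
  endloop
 endfacet
 facet normal -0.083 -0.468 0.880
  outer loop
   vertex 1.0 0.5 2.0
   vertex 3.5 1.0 2.5
   vertex 2.5 4.0 4.0
  endloop
 endfacet
 facet normal 0.153 -0.967 0.204
  outer loop
   vertex 1.0 0.5 2.0
   vertex 3.0 0.5 0.5
   vertex 3.5 1.0 2.5
  endloop
 endfacet
 facet normal 0.173 0.950 -0.259
  outer loop
   vertex 1.5 3.5 1.5
   vertex 0.0 3.5 0.5
   vertex 2.5 4.0 4.0
  endloop
 endfacet
 facet normal 0.485 0.485 -0.728
  outer loop
   vertex 1.5 3.5 1.5
   vertex 3.0 0.5 0.5
   vertex 0.0 3.5 0.5
  endloop
 endfacet
 facet normal 0.756 0.513 -0.405
  outer loop
   vertex 1.5 3.5 1.5
   vertex 2.5 4.0 4.0
   vertex 3.0 0.5 0.5
  endloop
 endfacet
 facet normal 0.408 0.408 -0.816
  outer loop
   vertex 2.0 0.5 0.0
   vertex 0.0 3.5 0.5
   vertex 3.0 0.5 0.5
  endloop
 endfacet
 facet normal -0.793 -0.463 -0.396
  outer loop
   vertex 2.0 0.5 0.0
   vertex 1.0 0.5 2.0
   vertex 0.0 3.5 0.5
  endloop
 endfacet
 facet normal 0.000 -1.000 0.000
  outer loop
   vertex 2.0 0.5 0.0
   vertex 3.0 0.5 0.5
   vertex 1.0 0.5 2.0
  endloop
 endfacet
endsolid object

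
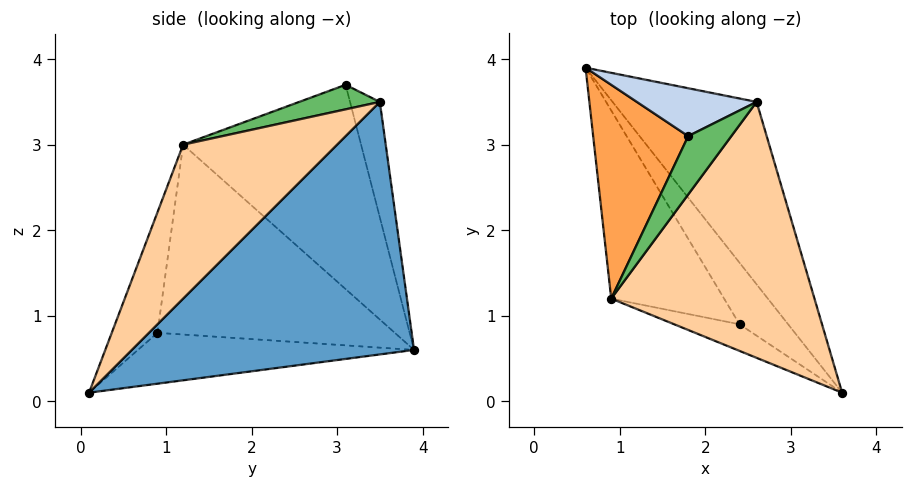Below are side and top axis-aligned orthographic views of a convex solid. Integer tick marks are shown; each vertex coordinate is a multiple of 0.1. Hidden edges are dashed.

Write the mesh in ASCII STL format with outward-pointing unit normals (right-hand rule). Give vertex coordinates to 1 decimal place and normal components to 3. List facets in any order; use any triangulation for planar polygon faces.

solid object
 facet normal 0.695 0.600 -0.396
  outer loop
   vertex 2.6 3.5 3.5
   vertex 3.6 0.1 0.1
   vertex 0.6 3.9 0.6
  endloop
 endfacet
 facet normal -0.345 0.868 0.357
  outer loop
   vertex 2.6 3.5 3.5
   vertex 0.6 3.9 0.6
   vertex 1.8 3.1 3.7
  endloop
 endfacet
 facet normal -0.874 0.264 0.407
  outer loop
   vertex 0.9 1.2 3.0
   vertex 1.8 3.1 3.7
   vertex 0.6 3.9 0.6
  endloop
 endfacet
 facet normal 0.513 -0.527 0.678
  outer loop
   vertex 0.9 1.2 3.0
   vertex 3.6 0.1 0.1
   vertex 2.6 3.5 3.5
  endloop
 endfacet
 facet normal 0.432 -0.485 0.760
  outer loop
   vertex 0.9 1.2 3.0
   vertex 2.6 3.5 3.5
   vertex 1.8 3.1 3.7
  endloop
 endfacet
 facet normal -0.652 -0.433 -0.623
  outer loop
   vertex 2.4 0.9 0.8
   vertex 0.6 3.9 0.6
   vertex 3.6 0.1 0.1
  endloop
 endfacet
 facet normal -0.753 -0.482 -0.448
  outer loop
   vertex 2.4 0.9 0.8
   vertex 0.9 1.2 3.0
   vertex 0.6 3.9 0.6
  endloop
 endfacet
 facet normal -0.653 -0.670 -0.354
  outer loop
   vertex 2.4 0.9 0.8
   vertex 3.6 0.1 0.1
   vertex 0.9 1.2 3.0
  endloop
 endfacet
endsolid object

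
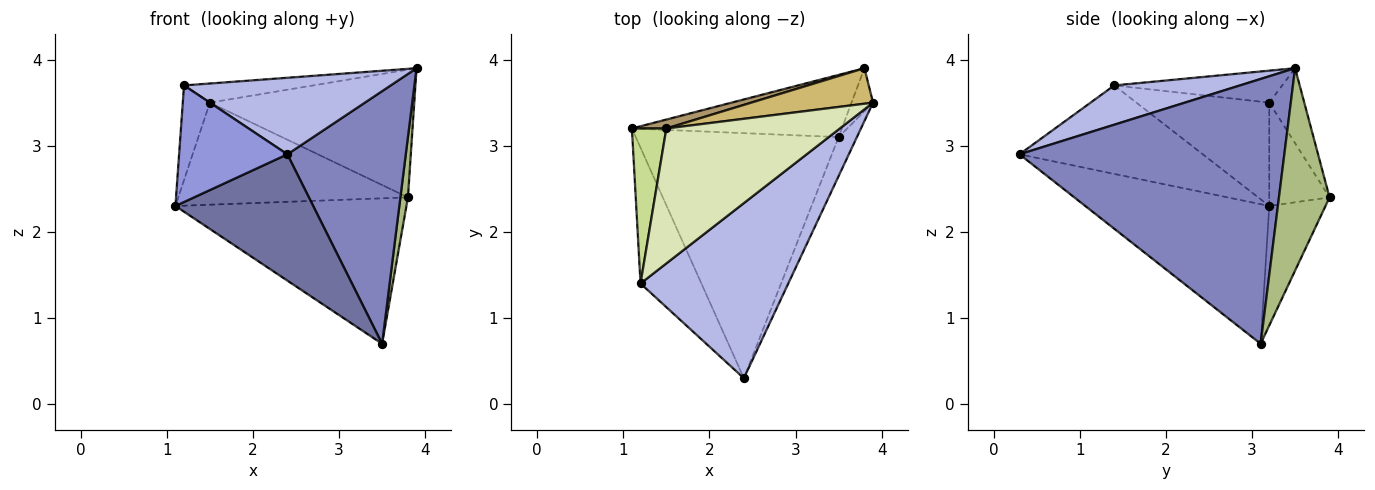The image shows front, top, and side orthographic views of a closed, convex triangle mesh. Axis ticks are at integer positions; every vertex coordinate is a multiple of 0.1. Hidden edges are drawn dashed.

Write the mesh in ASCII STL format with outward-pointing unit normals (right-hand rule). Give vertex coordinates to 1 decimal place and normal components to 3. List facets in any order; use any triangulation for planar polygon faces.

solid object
 facet normal -0.522 -0.391 -0.758
  outer loop
   vertex 3.5 3.1 0.7
   vertex 2.4 0.3 2.9
   vertex 1.1 3.2 2.3
  endloop
 endfacet
 facet normal 0.911 -0.407 -0.063
  outer loop
   vertex 3.5 3.1 0.7
   vertex 3.9 3.5 3.9
   vertex 2.4 0.3 2.9
  endloop
 endfacet
 facet normal -0.741 -0.438 -0.510
  outer loop
   vertex 1.2 1.4 3.7
   vertex 1.1 3.2 2.3
   vertex 2.4 0.3 2.9
  endloop
 endfacet
 facet normal 0.237 -0.389 0.890
  outer loop
   vertex 1.2 1.4 3.7
   vertex 2.4 0.3 2.9
   vertex 3.9 3.5 3.9
  endloop
 endfacet
 facet normal -0.218 0.897 -0.384
  outer loop
   vertex 3.8 3.9 2.4
   vertex 3.5 3.1 0.7
   vertex 1.1 3.2 2.3
  endloop
 endfacet
 facet normal 0.984 -0.147 -0.105
  outer loop
   vertex 3.8 3.9 2.4
   vertex 3.9 3.5 3.9
   vertex 3.5 3.1 0.7
  endloop
 endfacet
 facet normal -0.931 0.190 0.310
  outer loop
   vertex 1.5 3.2 3.5
   vertex 1.1 3.2 2.3
   vertex 1.2 1.4 3.7
  endloop
 endfacet
 facet normal -0.180 0.138 0.974
  outer loop
   vertex 1.5 3.2 3.5
   vertex 1.2 1.4 3.7
   vertex 3.9 3.5 3.9
  endloop
 endfacet
 facet normal -0.253 0.964 0.084
  outer loop
   vertex 1.5 3.2 3.5
   vertex 3.8 3.9 2.4
   vertex 1.1 3.2 2.3
  endloop
 endfacet
 facet normal -0.163 0.951 0.264
  outer loop
   vertex 1.5 3.2 3.5
   vertex 3.9 3.5 3.9
   vertex 3.8 3.9 2.4
  endloop
 endfacet
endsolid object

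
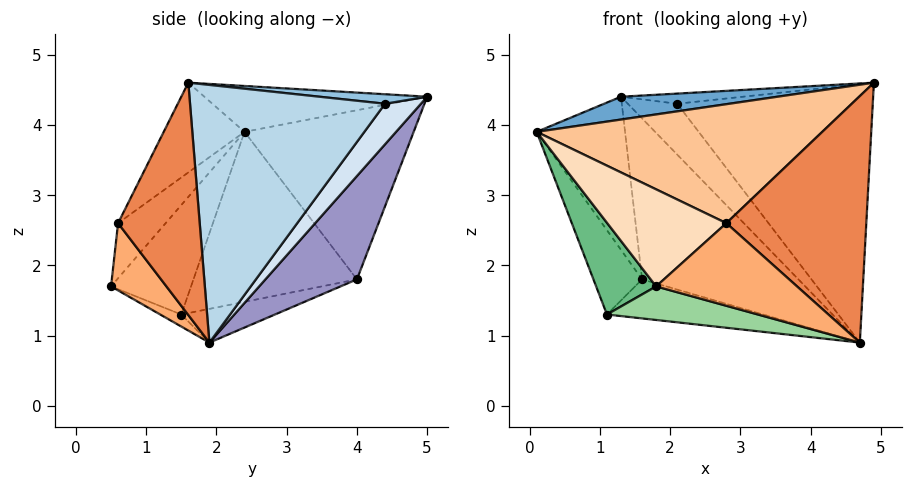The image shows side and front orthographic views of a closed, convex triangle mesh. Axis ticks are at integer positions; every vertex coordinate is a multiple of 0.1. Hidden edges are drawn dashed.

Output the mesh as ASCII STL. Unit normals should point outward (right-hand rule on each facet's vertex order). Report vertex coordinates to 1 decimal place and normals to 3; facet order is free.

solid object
 facet normal -0.162 -0.114 0.980
  outer loop
   vertex 1.3 5.0 4.4
   vertex 0.1 2.4 3.9
   vertex 4.9 1.6 4.6
  endloop
 endfacet
 facet normal 0.516 0.583 0.628
  outer loop
   vertex 2.1 4.4 4.3
   vertex 1.3 5.0 4.4
   vertex 4.9 1.6 4.6
  endloop
 endfacet
 facet normal 0.706 0.708 0.019
  outer loop
   vertex 2.1 4.4 4.3
   vertex 4.9 1.6 4.6
   vertex 4.7 1.9 0.9
  endloop
 endfacet
 facet normal 0.582 0.800 -0.143
  outer loop
   vertex 2.1 4.4 4.3
   vertex 4.7 1.9 0.9
   vertex 1.3 5.0 4.4
  endloop
 endfacet
 facet normal 0.502 -0.860 -0.097
  outer loop
   vertex 2.8 0.6 2.6
   vertex 4.7 1.9 0.9
   vertex 4.9 1.6 4.6
  endloop
 endfacet
 facet normal 0.350 -0.891 -0.290
  outer loop
   vertex 2.8 0.6 2.6
   vertex 1.8 0.5 1.7
   vertex 4.7 1.9 0.9
  endloop
 endfacet
 facet normal -0.216 -0.764 0.609
  outer loop
   vertex 2.8 0.6 2.6
   vertex 4.9 1.6 4.6
   vertex 0.1 2.4 3.9
  endloop
 endfacet
 facet normal -0.330 -0.825 0.458
  outer loop
   vertex 2.8 0.6 2.6
   vertex 0.1 2.4 3.9
   vertex 1.8 0.5 1.7
  endloop
 endfacet
 facet normal -0.796 -0.597 -0.100
  outer loop
   vertex 1.1 1.5 1.3
   vertex 1.8 0.5 1.7
   vertex 0.1 2.4 3.9
  endloop
 endfacet
 facet normal -0.056 -0.405 -0.913
  outer loop
   vertex 1.1 1.5 1.3
   vertex 4.7 1.9 0.9
   vertex 1.8 0.5 1.7
  endloop
 endfacet
 facet normal -0.853 0.446 -0.270
  outer loop
   vertex 1.6 4.0 1.8
   vertex 0.1 2.4 3.9
   vertex 1.3 5.0 4.4
  endloop
 endfacet
 facet normal -0.868 0.258 -0.423
  outer loop
   vertex 1.6 4.0 1.8
   vertex 1.1 1.5 1.3
   vertex 0.1 2.4 3.9
  endloop
 endfacet
 facet normal 0.487 0.832 -0.264
  outer loop
   vertex 1.6 4.0 1.8
   vertex 1.3 5.0 4.4
   vertex 4.7 1.9 0.9
  endloop
 endfacet
 facet normal -0.132 0.220 -0.967
  outer loop
   vertex 1.6 4.0 1.8
   vertex 4.7 1.9 0.9
   vertex 1.1 1.5 1.3
  endloop
 endfacet
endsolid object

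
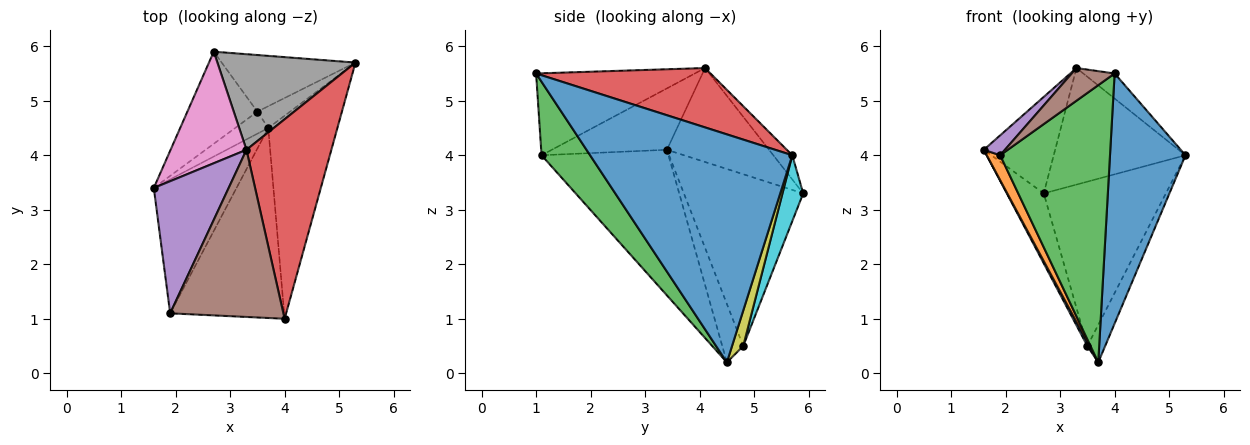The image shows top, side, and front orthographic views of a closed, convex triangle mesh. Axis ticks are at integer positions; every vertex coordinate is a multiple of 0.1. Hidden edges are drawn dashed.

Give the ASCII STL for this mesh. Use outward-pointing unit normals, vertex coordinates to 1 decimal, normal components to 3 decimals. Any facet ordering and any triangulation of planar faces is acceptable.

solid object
 facet normal 0.901 -0.336 -0.273
  outer loop
   vertex 3.7 4.5 0.2
   vertex 5.3 5.7 4.0
   vertex 4.0 1.0 5.5
  endloop
 endfacet
 facet normal -0.866 -0.092 -0.492
  outer loop
   vertex 1.9 1.1 4.0
   vertex 1.6 3.4 4.1
   vertex 3.7 4.5 0.2
  endloop
 endfacet
 facet normal 0.342 -0.775 -0.531
  outer loop
   vertex 1.9 1.1 4.0
   vertex 3.7 4.5 0.2
   vertex 4.0 1.0 5.5
  endloop
 endfacet
 facet normal 0.570 0.102 0.815
  outer loop
   vertex 3.3 4.1 5.6
   vertex 4.0 1.0 5.5
   vertex 5.3 5.7 4.0
  endloop
 endfacet
 facet normal -0.630 -0.116 0.768
  outer loop
   vertex 3.3 4.1 5.6
   vertex 1.6 3.4 4.1
   vertex 1.9 1.1 4.0
  endloop
 endfacet
 facet normal -0.579 -0.157 0.800
  outer loop
   vertex 3.3 4.1 5.6
   vertex 1.9 1.1 4.0
   vertex 4.0 1.0 5.5
  endloop
 endfacet
 facet normal -0.684 0.477 0.552
  outer loop
   vertex 2.7 5.9 3.3
   vertex 1.6 3.4 4.1
   vertex 3.3 4.1 5.6
  endloop
 endfacet
 facet normal -0.111 0.768 0.630
  outer loop
   vertex 2.7 5.9 3.3
   vertex 3.3 4.1 5.6
   vertex 5.3 5.7 4.0
  endloop
 endfacet
 facet normal 0.478 0.760 -0.441
  outer loop
   vertex 3.5 4.8 0.5
   vertex 5.3 5.7 4.0
   vertex 3.7 4.5 0.2
  endloop
 endfacet
 facet normal 0.158 0.934 -0.322
  outer loop
   vertex 3.5 4.8 0.5
   vertex 2.7 5.9 3.3
   vertex 5.3 5.7 4.0
  endloop
 endfacet
 facet normal -0.867 -0.087 -0.491
  outer loop
   vertex 3.5 4.8 0.5
   vertex 3.7 4.5 0.2
   vertex 1.6 3.4 4.1
  endloop
 endfacet
 facet normal -0.890 0.276 -0.363
  outer loop
   vertex 3.5 4.8 0.5
   vertex 1.6 3.4 4.1
   vertex 2.7 5.9 3.3
  endloop
 endfacet
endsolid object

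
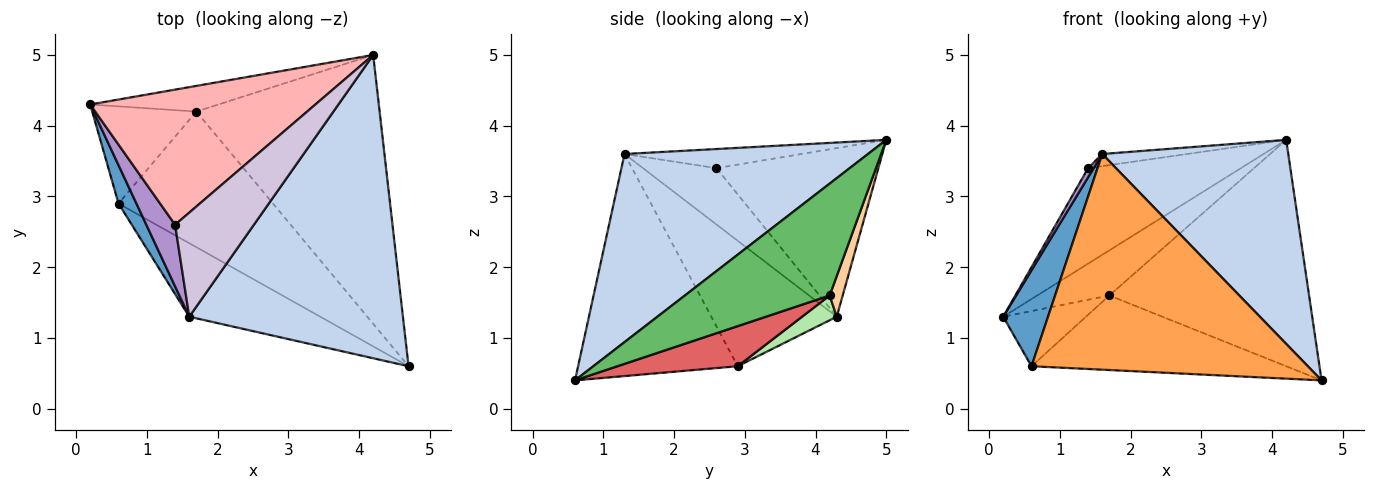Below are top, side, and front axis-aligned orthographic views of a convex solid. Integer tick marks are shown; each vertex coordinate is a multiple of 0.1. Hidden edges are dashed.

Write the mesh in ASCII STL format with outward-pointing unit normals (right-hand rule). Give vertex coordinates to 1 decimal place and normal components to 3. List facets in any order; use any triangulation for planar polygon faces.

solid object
 facet normal -0.933 -0.333 0.133
  outer loop
   vertex 1.6 1.3 3.6
   vertex 0.2 4.3 1.3
   vertex 0.6 2.9 0.6
  endloop
 endfacet
 facet normal 0.590 -0.451 0.670
  outer loop
   vertex 1.6 1.3 3.6
   vertex 4.7 0.6 0.4
   vertex 4.2 5.0 3.8
  endloop
 endfacet
 facet normal -0.480 -0.831 -0.283
  outer loop
   vertex 1.6 1.3 3.6
   vertex 0.6 2.9 0.6
   vertex 4.7 0.6 0.4
  endloop
 endfacet
 facet normal 0.155 0.859 -0.488
  outer loop
   vertex 1.7 4.2 1.6
   vertex 0.2 4.3 1.3
   vertex 4.2 5.0 3.8
  endloop
 endfacet
 facet normal 0.423 0.584 -0.693
  outer loop
   vertex 1.7 4.2 1.6
   vertex 4.2 5.0 3.8
   vertex 4.7 0.6 0.4
  endloop
 endfacet
 facet normal 0.203 0.484 -0.852
  outer loop
   vertex 1.7 4.2 1.6
   vertex 0.6 2.9 0.6
   vertex 0.2 4.3 1.3
  endloop
 endfacet
 facet normal 0.222 0.470 -0.855
  outer loop
   vertex 1.7 4.2 1.6
   vertex 4.7 0.6 0.4
   vertex 0.6 2.9 0.6
  endloop
 endfacet
 facet normal -0.522 0.492 0.697
  outer loop
   vertex 1.4 2.6 3.4
   vertex 4.2 5.0 3.8
   vertex 0.2 4.3 1.3
  endloop
 endfacet
 facet normal -0.889 -0.067 0.454
  outer loop
   vertex 1.4 2.6 3.4
   vertex 0.2 4.3 1.3
   vertex 1.6 1.3 3.6
  endloop
 endfacet
 facet normal -0.234 0.112 0.966
  outer loop
   vertex 1.4 2.6 3.4
   vertex 1.6 1.3 3.6
   vertex 4.2 5.0 3.8
  endloop
 endfacet
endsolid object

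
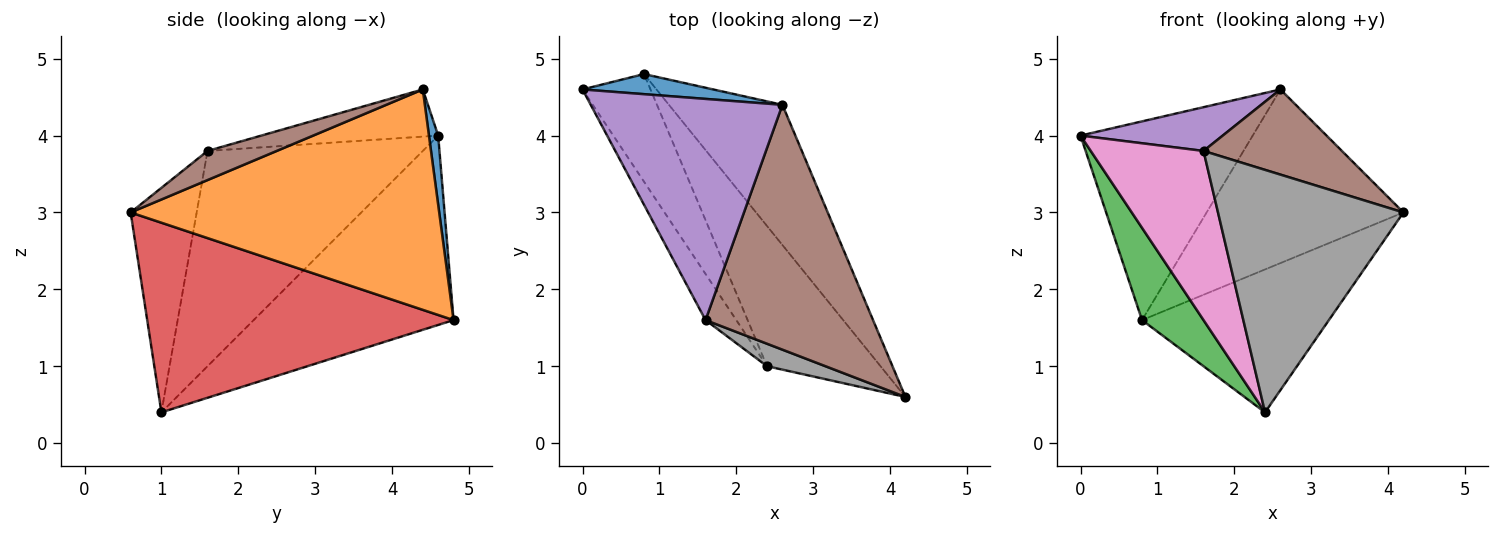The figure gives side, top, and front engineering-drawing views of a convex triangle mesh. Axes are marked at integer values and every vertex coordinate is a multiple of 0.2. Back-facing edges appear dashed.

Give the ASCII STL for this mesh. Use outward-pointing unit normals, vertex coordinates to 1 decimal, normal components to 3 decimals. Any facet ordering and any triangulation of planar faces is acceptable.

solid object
 facet normal 0.053 0.994 0.101
  outer loop
   vertex 0.8 4.8 1.6
   vertex 0.0 4.6 4.0
   vertex 2.6 4.4 4.6
  endloop
 endfacet
 facet normal 0.773 0.493 -0.398
  outer loop
   vertex 0.8 4.8 1.6
   vertex 2.6 4.4 4.6
   vertex 4.2 0.6 3.0
  endloop
 endfacet
 facet normal -0.904 -0.278 -0.325
  outer loop
   vertex 2.4 1.0 0.4
   vertex 0.0 4.6 4.0
   vertex 0.8 4.8 1.6
  endloop
 endfacet
 facet normal 0.760 0.464 -0.455
  outer loop
   vertex 2.4 1.0 0.4
   vertex 0.8 4.8 1.6
   vertex 4.2 0.6 3.0
  endloop
 endfacet
 facet normal -0.235 -0.189 0.954
  outer loop
   vertex 1.6 1.6 3.8
   vertex 2.6 4.4 4.6
   vertex 0.0 4.6 4.0
  endloop
 endfacet
 facet normal 0.162 -0.324 0.932
  outer loop
   vertex 1.6 1.6 3.8
   vertex 4.2 0.6 3.0
   vertex 2.6 4.4 4.6
  endloop
 endfacet
 facet normal -0.879 -0.460 -0.126
  outer loop
   vertex 1.6 1.6 3.8
   vertex 0.0 4.6 4.0
   vertex 2.4 1.0 0.4
  endloop
 endfacet
 facet normal -0.334 -0.938 0.087
  outer loop
   vertex 1.6 1.6 3.8
   vertex 2.4 1.0 0.4
   vertex 4.2 0.6 3.0
  endloop
 endfacet
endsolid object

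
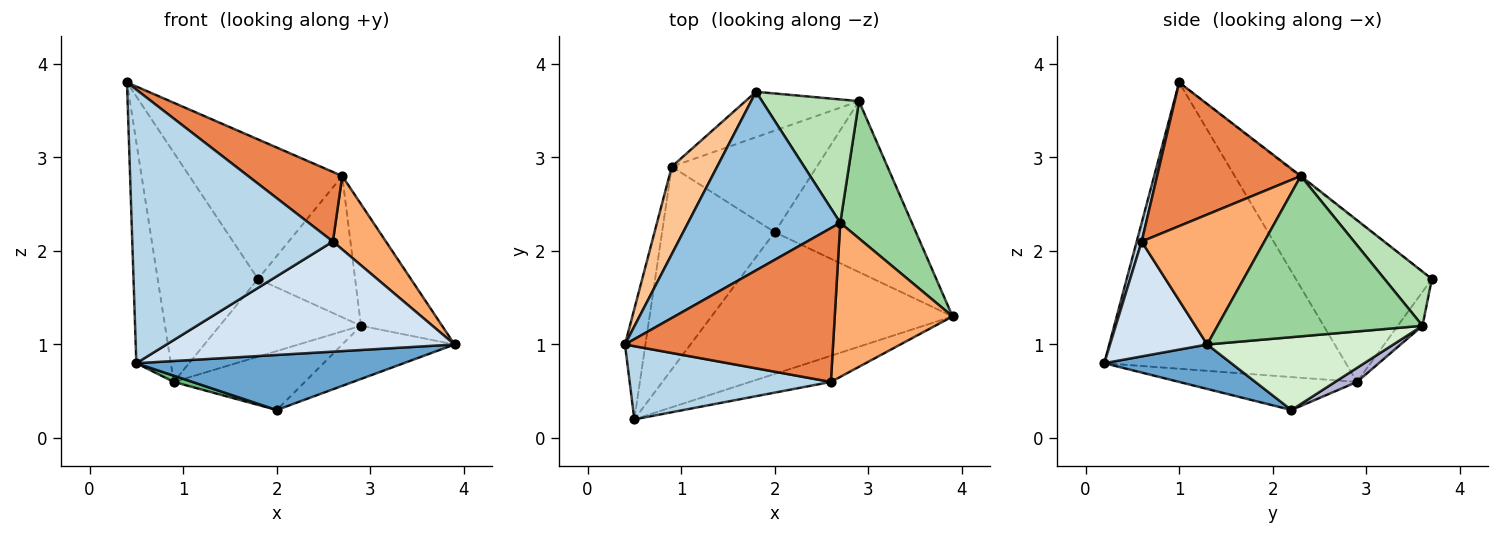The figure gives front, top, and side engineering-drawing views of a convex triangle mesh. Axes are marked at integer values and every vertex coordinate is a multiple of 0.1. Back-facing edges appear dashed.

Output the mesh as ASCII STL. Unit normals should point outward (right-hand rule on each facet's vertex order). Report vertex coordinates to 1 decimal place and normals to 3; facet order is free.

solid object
 facet normal 0.169 -0.357 -0.919
  outer loop
   vertex 2.0 2.2 0.3
   vertex 3.9 1.3 1.0
   vertex 0.5 0.2 0.8
  endloop
 endfacet
 facet normal -0.005 0.616 0.788
  outer loop
   vertex 2.7 2.3 2.8
   vertex 1.8 3.7 1.7
   vertex 0.4 1.0 3.8
  endloop
 endfacet
 facet normal 0.024 -0.966 0.258
  outer loop
   vertex 2.6 0.6 2.1
   vertex 0.4 1.0 3.8
   vertex 0.5 0.2 0.8
  endloop
 endfacet
 facet normal 0.312 -0.924 -0.220
  outer loop
   vertex 2.6 0.6 2.1
   vertex 0.5 0.2 0.8
   vertex 3.9 1.3 1.0
  endloop
 endfacet
 facet normal 0.532 -0.349 0.771
  outer loop
   vertex 2.6 0.6 2.1
   vertex 2.7 2.3 2.8
   vertex 0.4 1.0 3.8
  endloop
 endfacet
 facet normal 0.706 -0.305 0.640
  outer loop
   vertex 2.6 0.6 2.1
   vertex 3.9 1.3 1.0
   vertex 2.7 2.3 2.8
  endloop
 endfacet
 facet normal -0.785 0.579 0.221
  outer loop
   vertex 0.9 2.9 0.6
   vertex 0.4 1.0 3.8
   vertex 1.8 3.7 1.7
  endloop
 endfacet
 facet normal -0.987 0.141 -0.071
  outer loop
   vertex 0.9 2.9 0.6
   vertex 0.5 0.2 0.8
   vertex 0.4 1.0 3.8
  endloop
 endfacet
 facet normal -0.280 -0.030 -0.959
  outer loop
   vertex 0.9 2.9 0.6
   vertex 2.0 2.2 0.3
   vertex 0.5 0.2 0.8
  endloop
 endfacet
 facet normal 0.859 0.340 0.384
  outer loop
   vertex 2.9 3.6 1.2
   vertex 2.7 2.3 2.8
   vertex 3.9 1.3 1.0
  endloop
 endfacet
 facet normal 0.345 0.707 0.617
  outer loop
   vertex 2.9 3.6 1.2
   vertex 1.8 3.7 1.7
   vertex 2.7 2.3 2.8
  endloop
 endfacet
 facet normal 0.442 0.267 -0.857
  outer loop
   vertex 2.9 3.6 1.2
   vertex 3.9 1.3 1.0
   vertex 2.0 2.2 0.3
  endloop
 endfacet
 facet normal -0.149 0.854 -0.499
  outer loop
   vertex 2.9 3.6 1.2
   vertex 0.9 2.9 0.6
   vertex 1.8 3.7 1.7
  endloop
 endfacet
 facet normal 0.083 0.500 -0.862
  outer loop
   vertex 2.9 3.6 1.2
   vertex 2.0 2.2 0.3
   vertex 0.9 2.9 0.6
  endloop
 endfacet
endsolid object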